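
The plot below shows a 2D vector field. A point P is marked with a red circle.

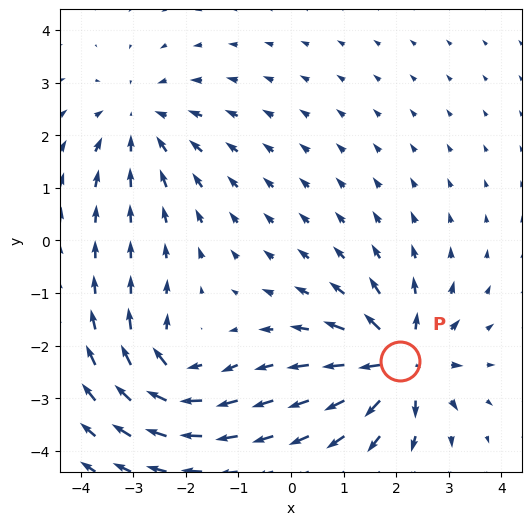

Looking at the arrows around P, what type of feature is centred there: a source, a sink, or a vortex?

At P (2.1, -2.3) the arrows spread outward. Divergence about +5, curl ≈0 — positive divergence with near-zero curl is a source.

source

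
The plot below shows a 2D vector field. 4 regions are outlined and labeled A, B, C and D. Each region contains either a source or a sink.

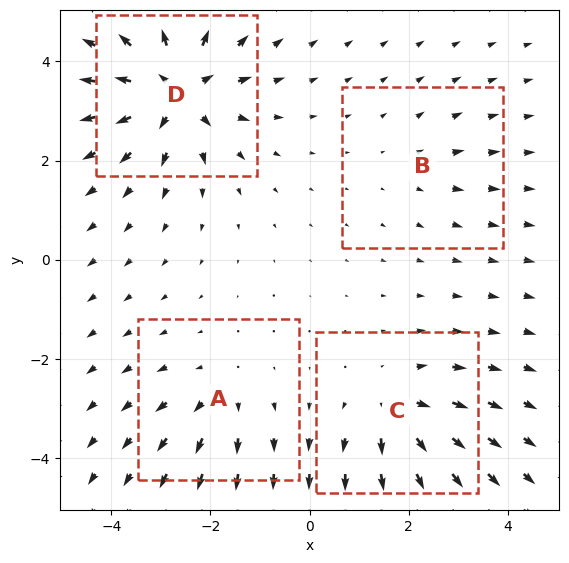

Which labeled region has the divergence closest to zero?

B

Divergence at each region's feature centre — A: about +3, B: about +2, C: about +5, D: about +7. Region B is closest to zero.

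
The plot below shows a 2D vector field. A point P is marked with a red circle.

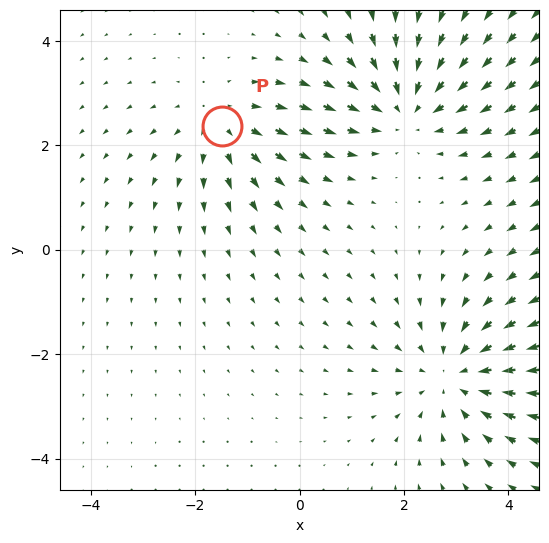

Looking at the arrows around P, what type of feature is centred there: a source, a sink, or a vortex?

At P (-1.5, 2.4) the arrows spread outward. Divergence about +3, curl ≈0 — positive divergence with near-zero curl is a source.

source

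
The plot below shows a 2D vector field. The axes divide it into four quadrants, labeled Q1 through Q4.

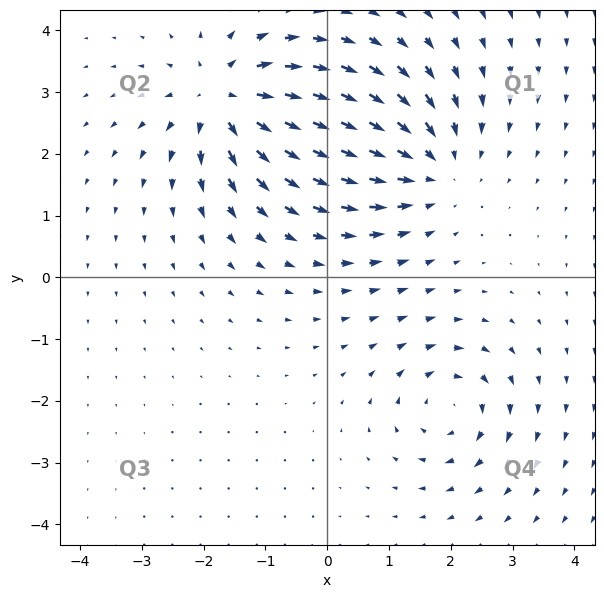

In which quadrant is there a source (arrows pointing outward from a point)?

Q2

The source sits at approximately (-1.7, 2.9), which lies in quadrant Q2. The divergence there is about +5, positive as expected for a source.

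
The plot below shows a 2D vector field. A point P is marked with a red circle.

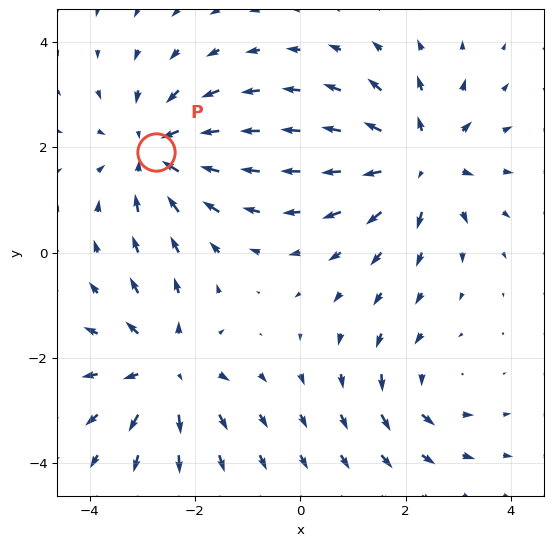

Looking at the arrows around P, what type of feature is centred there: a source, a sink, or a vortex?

At P (-2.7, 1.9) the arrows converge inward. Divergence about -4, curl ≈0 — negative divergence with near-zero curl is a sink.

sink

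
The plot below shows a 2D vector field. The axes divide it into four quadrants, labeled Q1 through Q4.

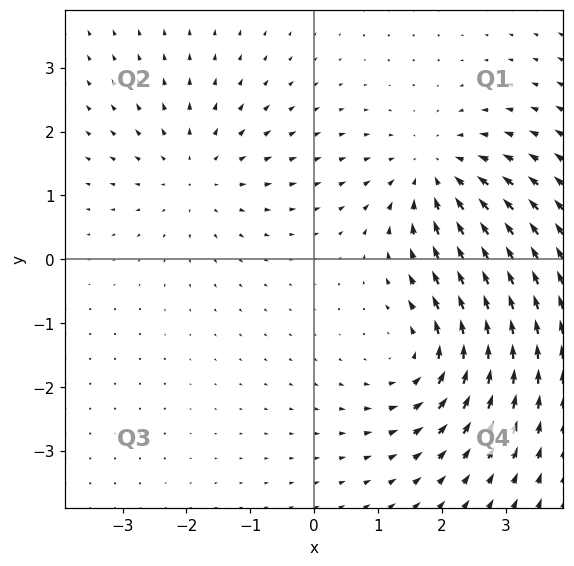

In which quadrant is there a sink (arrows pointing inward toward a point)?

Q1

The sink sits at approximately (1.9, 1.3), which lies in quadrant Q1. The divergence there is about -4, negative as expected for a sink.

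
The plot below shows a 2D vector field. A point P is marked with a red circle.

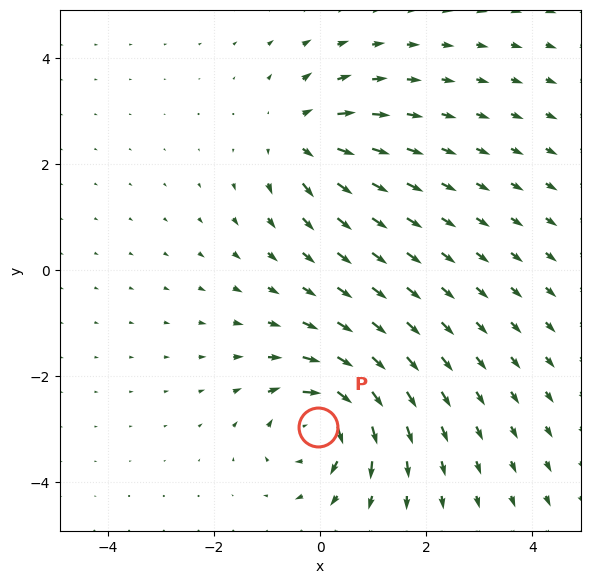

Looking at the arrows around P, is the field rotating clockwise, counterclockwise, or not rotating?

clockwise

Near P at (-0.0, -2.9) the arrows circulate clockwise. The curl (z-component) there is about -6; negative curl means clockwise rotation.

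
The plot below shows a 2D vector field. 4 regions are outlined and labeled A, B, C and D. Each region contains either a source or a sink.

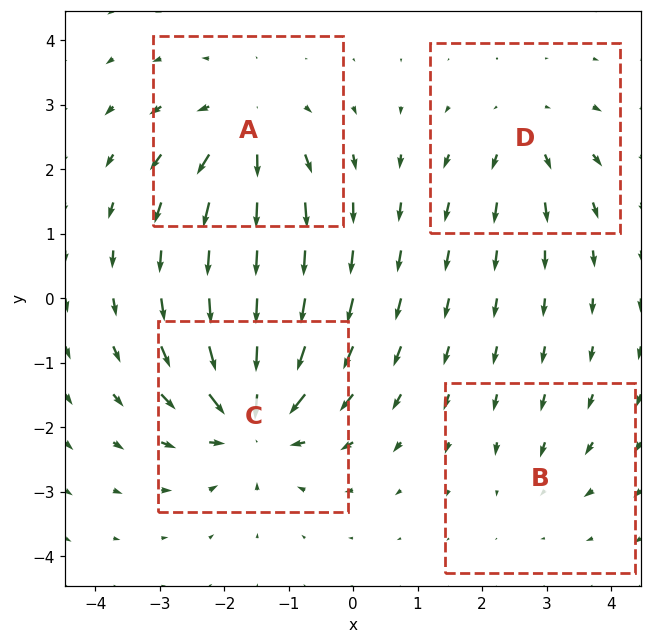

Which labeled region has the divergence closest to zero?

B

Divergence at each region's feature centre — A: about +5, B: about -2, C: about -8, D: about +4. Region B is closest to zero.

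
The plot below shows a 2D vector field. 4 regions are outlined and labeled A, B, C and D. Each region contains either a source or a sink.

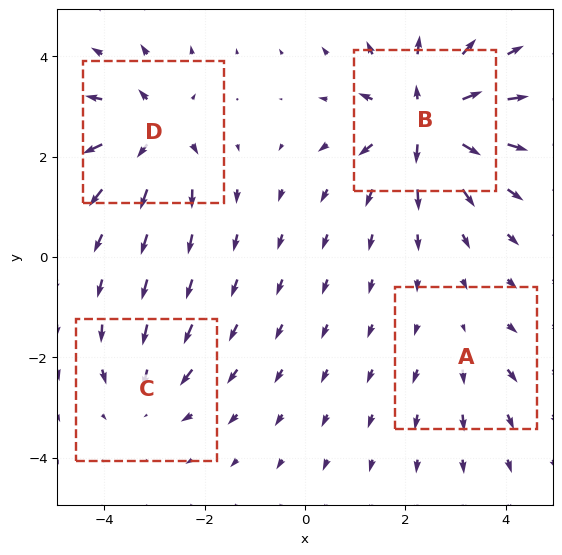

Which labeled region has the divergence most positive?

Divergence at each region's feature centre — A: about +2, B: about +8, C: about -4, D: about +6. Region B is most positive.

B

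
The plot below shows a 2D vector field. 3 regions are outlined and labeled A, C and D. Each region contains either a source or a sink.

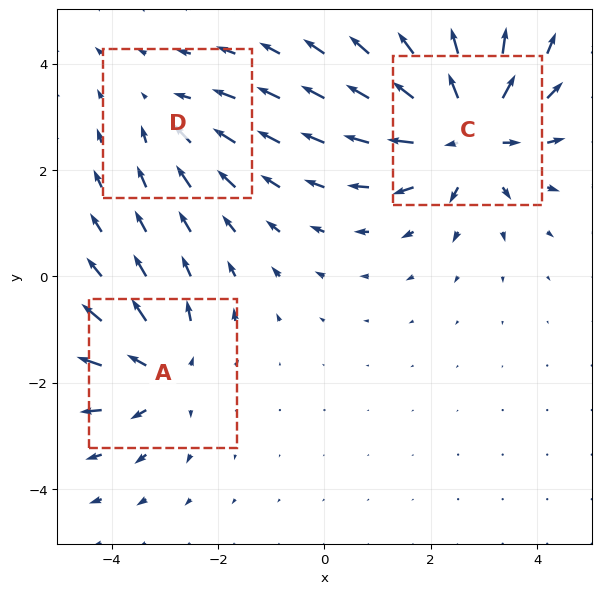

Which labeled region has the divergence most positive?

Divergence at each region's feature centre — A: about +3, C: about +5, D: about -2. Region C is most positive.

C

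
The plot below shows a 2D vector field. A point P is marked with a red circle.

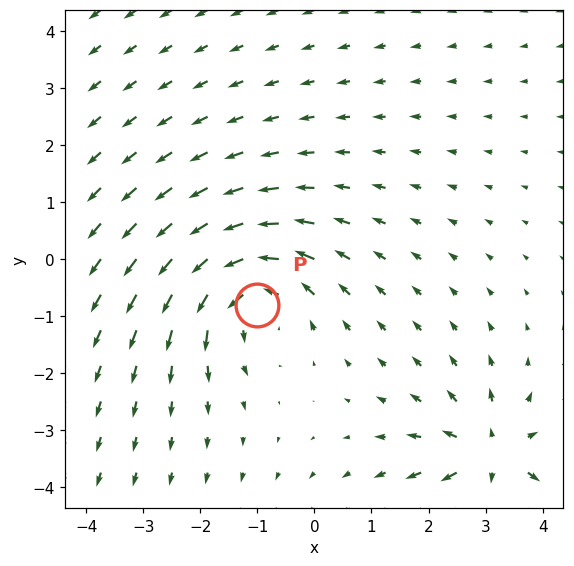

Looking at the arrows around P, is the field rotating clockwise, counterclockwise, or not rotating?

counterclockwise

Near P at (-1.0, -0.8) the arrows circulate counterclockwise. The curl (z-component) there is about +4; positive curl means counterclockwise rotation.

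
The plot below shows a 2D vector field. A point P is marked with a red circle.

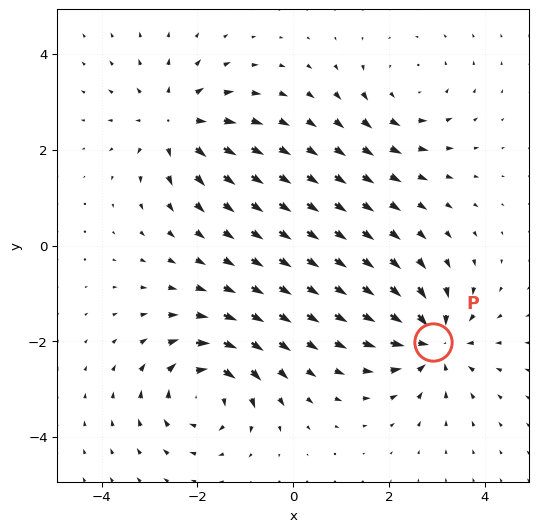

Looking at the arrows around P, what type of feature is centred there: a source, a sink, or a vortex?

sink

At P (2.9, -2.0) the arrows converge inward. Divergence about -6, curl ≈0 — negative divergence with near-zero curl is a sink.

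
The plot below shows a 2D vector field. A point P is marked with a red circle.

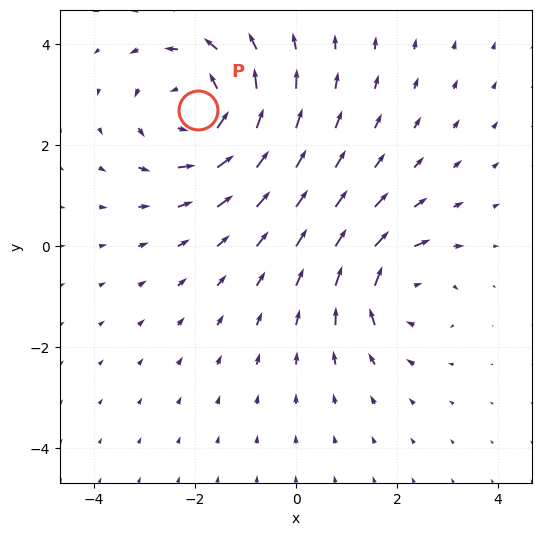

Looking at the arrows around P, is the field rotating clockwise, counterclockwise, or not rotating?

counterclockwise

Near P at (-1.9, 2.7) the arrows circulate counterclockwise. The curl (z-component) there is about +3; positive curl means counterclockwise rotation.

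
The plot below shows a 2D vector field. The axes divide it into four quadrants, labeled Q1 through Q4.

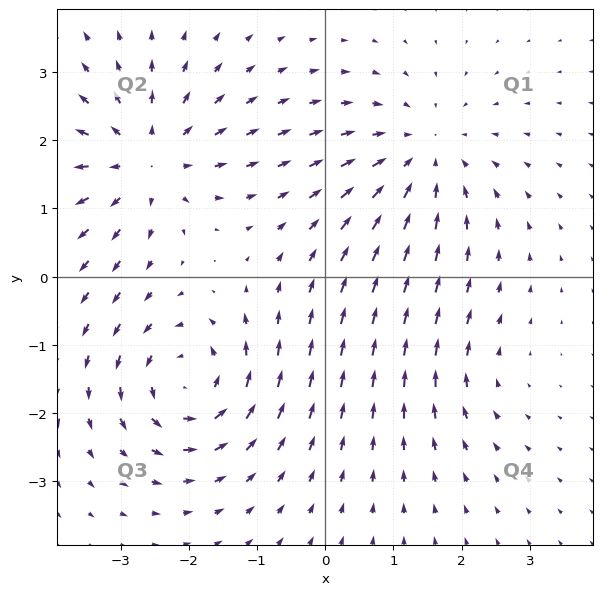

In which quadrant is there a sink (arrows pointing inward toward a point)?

Q1

The sink sits at approximately (1.4, 1.8), which lies in quadrant Q1. The divergence there is about -4, negative as expected for a sink.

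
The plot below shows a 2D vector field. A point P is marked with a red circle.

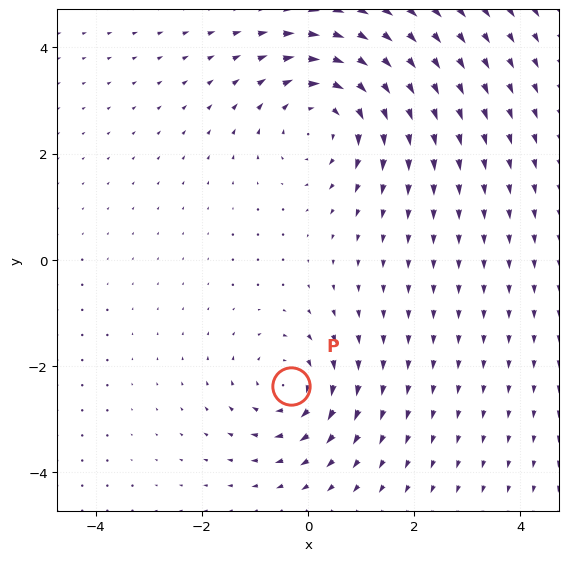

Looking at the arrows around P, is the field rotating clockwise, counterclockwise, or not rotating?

Near P at (-0.3, -2.4) the arrows circulate clockwise. The curl (z-component) there is about -3; negative curl means clockwise rotation.

clockwise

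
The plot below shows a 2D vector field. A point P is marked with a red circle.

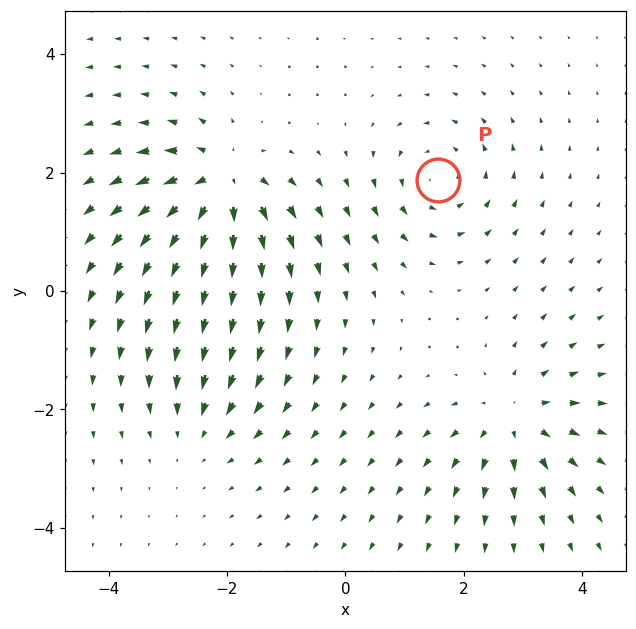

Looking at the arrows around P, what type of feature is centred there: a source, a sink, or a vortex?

vortex

At P (1.6, 1.9) the arrows circulate counterclockwise. Divergence ≈0, curl about +4 — near-zero divergence with nonzero curl is a vortex.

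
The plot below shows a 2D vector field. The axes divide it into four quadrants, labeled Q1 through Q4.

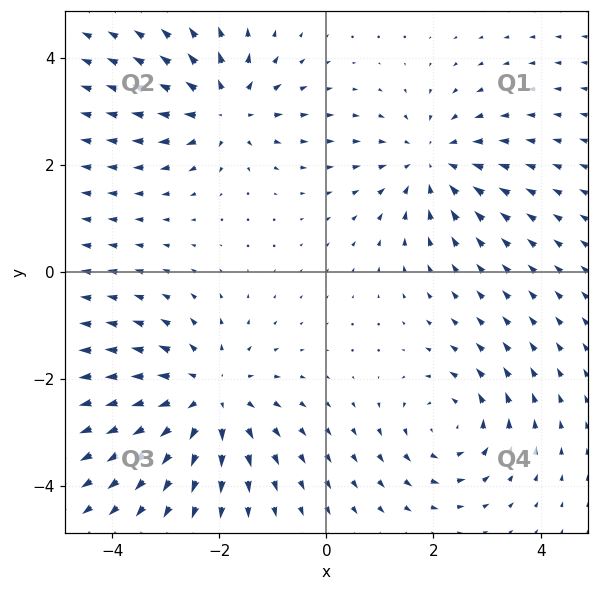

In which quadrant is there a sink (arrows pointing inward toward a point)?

The sink sits at approximately (2.0, 2.1), which lies in quadrant Q1. The divergence there is about -3, negative as expected for a sink.

Q1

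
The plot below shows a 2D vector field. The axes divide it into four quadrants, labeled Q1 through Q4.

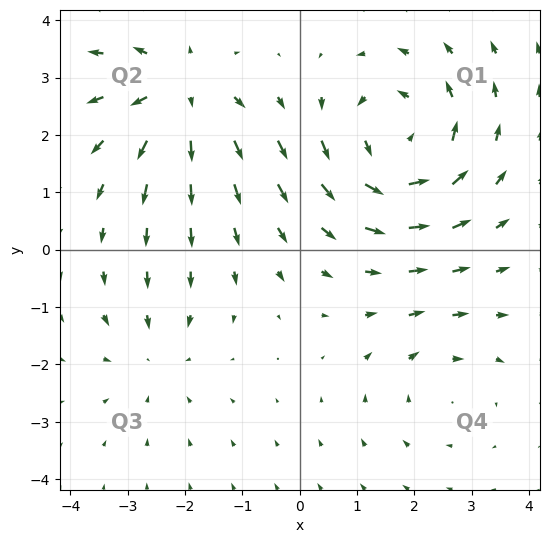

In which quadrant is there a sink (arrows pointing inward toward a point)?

Q3

The sink sits at approximately (-2.5, -1.8), which lies in quadrant Q3. The divergence there is about -2, negative as expected for a sink.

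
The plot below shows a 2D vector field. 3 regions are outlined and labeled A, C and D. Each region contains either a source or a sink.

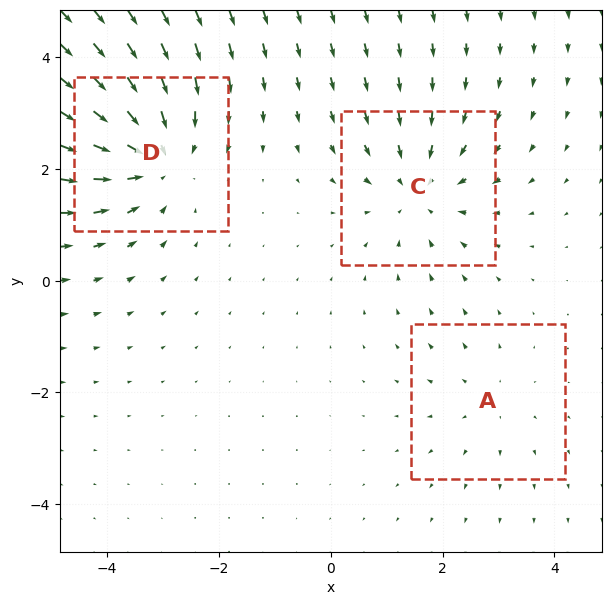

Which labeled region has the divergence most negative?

Divergence at each region's feature centre — A: about +2, C: about -3, D: about -4. Region D is most negative.

D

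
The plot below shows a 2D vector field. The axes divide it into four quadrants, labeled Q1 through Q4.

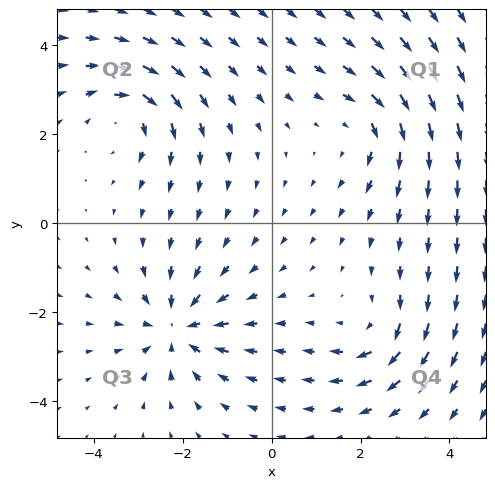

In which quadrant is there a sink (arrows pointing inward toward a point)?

Q3

The sink sits at approximately (-2.1, -2.4), which lies in quadrant Q3. The divergence there is about -4, negative as expected for a sink.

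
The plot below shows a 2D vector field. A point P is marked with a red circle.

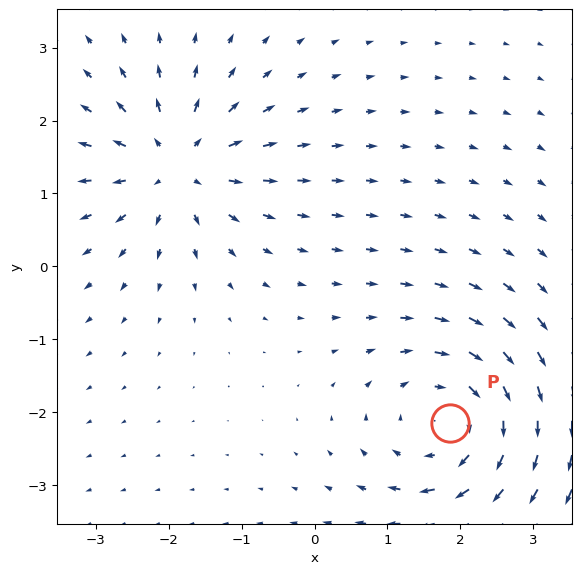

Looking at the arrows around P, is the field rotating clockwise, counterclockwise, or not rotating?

clockwise

Near P at (1.9, -2.2) the arrows circulate clockwise. The curl (z-component) there is about -4; negative curl means clockwise rotation.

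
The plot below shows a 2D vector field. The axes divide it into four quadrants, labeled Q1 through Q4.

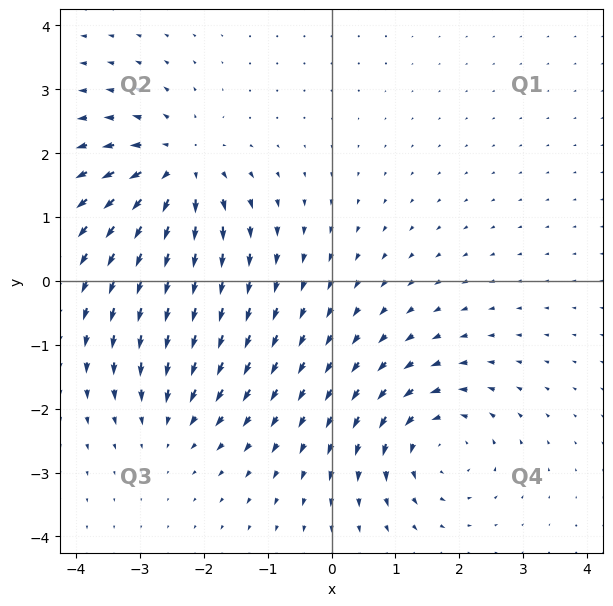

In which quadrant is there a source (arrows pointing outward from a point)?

Q2

The source sits at approximately (-2.4, 1.8), which lies in quadrant Q2. The divergence there is about +6, positive as expected for a source.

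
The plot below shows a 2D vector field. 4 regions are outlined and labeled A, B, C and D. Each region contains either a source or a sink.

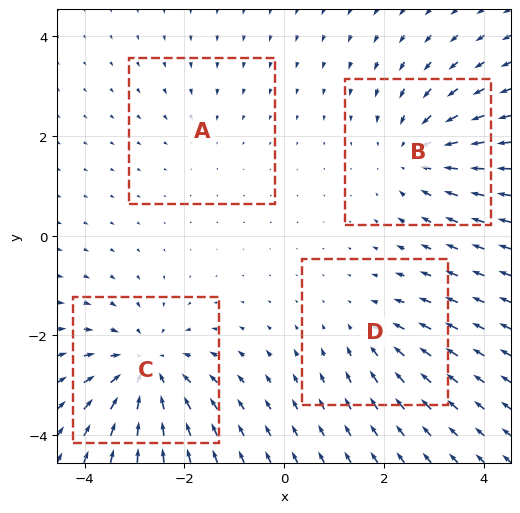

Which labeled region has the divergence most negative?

Divergence at each region's feature centre — A: about -2, B: about -4, C: about -6, D: about -3. Region C is most negative.

C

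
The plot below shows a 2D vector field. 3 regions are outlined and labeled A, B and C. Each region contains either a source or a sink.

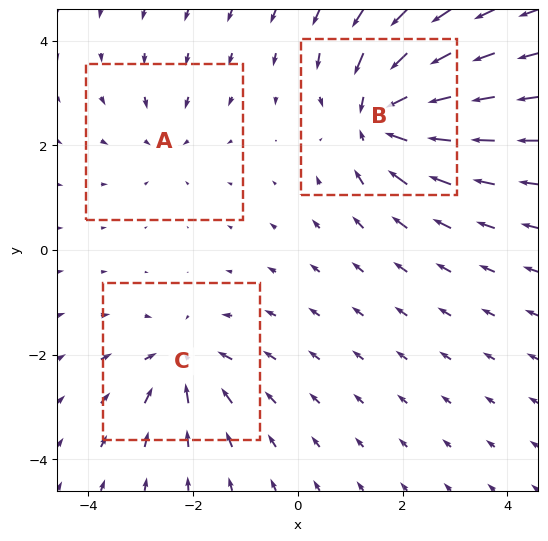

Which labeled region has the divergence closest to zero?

Divergence at each region's feature centre — A: about -2, B: about -6, C: about -4. Region A is closest to zero.

A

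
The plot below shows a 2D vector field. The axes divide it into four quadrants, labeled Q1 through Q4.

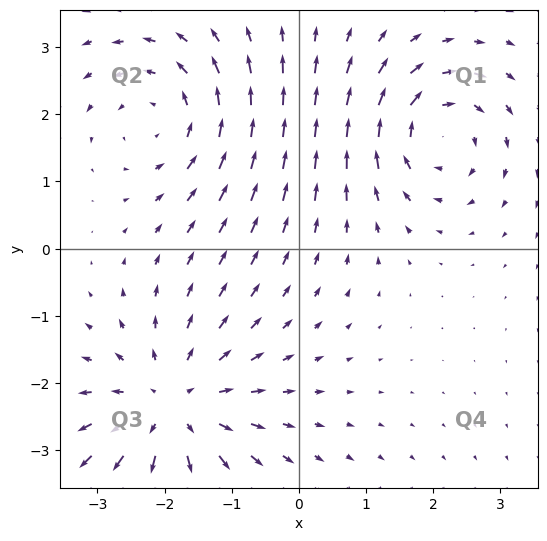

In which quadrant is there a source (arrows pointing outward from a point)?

The source sits at approximately (-1.9, -2.4), which lies in quadrant Q3. The divergence there is about +4, positive as expected for a source.

Q3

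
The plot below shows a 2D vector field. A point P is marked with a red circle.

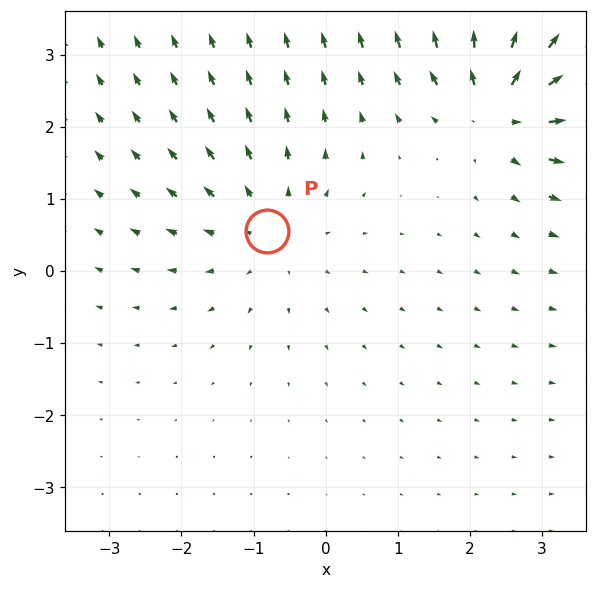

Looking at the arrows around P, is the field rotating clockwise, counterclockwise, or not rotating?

Near P at (-0.8, 0.6) the arrows show no circulation. The curl there is ≈0.

not rotating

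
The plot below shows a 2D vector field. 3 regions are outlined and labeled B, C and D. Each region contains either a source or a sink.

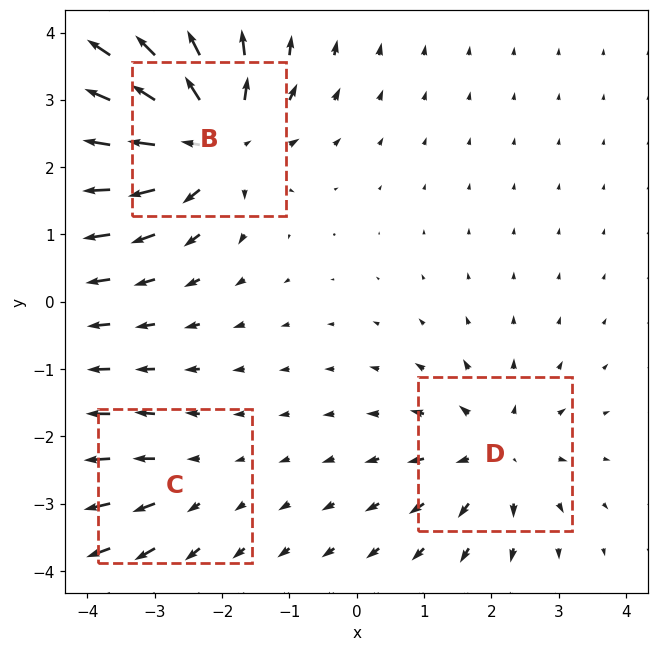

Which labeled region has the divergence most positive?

Divergence at each region's feature centre — B: about +6, C: about +2, D: about +3. Region B is most positive.

B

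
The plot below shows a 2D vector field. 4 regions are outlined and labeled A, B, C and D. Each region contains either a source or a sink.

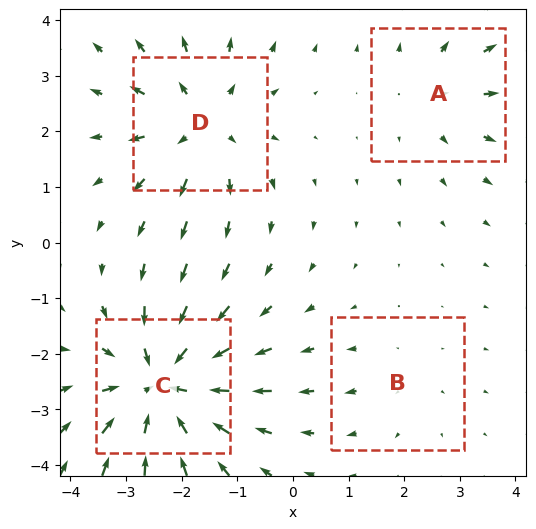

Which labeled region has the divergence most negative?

C

Divergence at each region's feature centre — A: about +3, B: about +2, C: about -7, D: about +5. Region C is most negative.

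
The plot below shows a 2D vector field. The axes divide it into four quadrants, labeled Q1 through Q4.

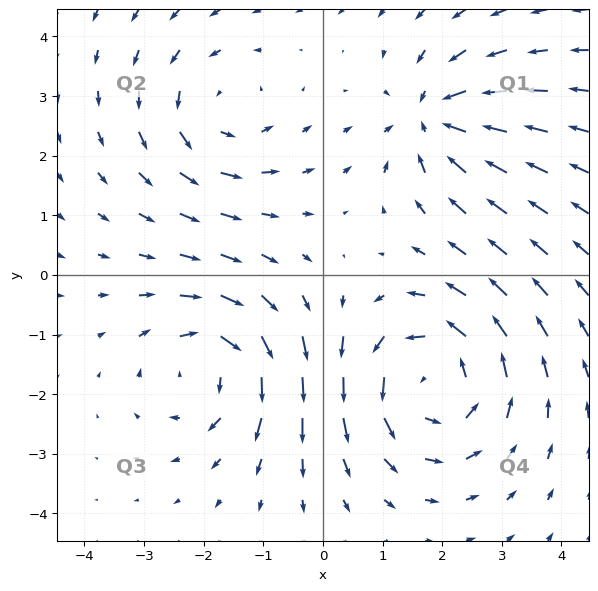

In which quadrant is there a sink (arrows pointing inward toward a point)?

Q1

The sink sits at approximately (1.9, 2.6), which lies in quadrant Q1. The divergence there is about -4, negative as expected for a sink.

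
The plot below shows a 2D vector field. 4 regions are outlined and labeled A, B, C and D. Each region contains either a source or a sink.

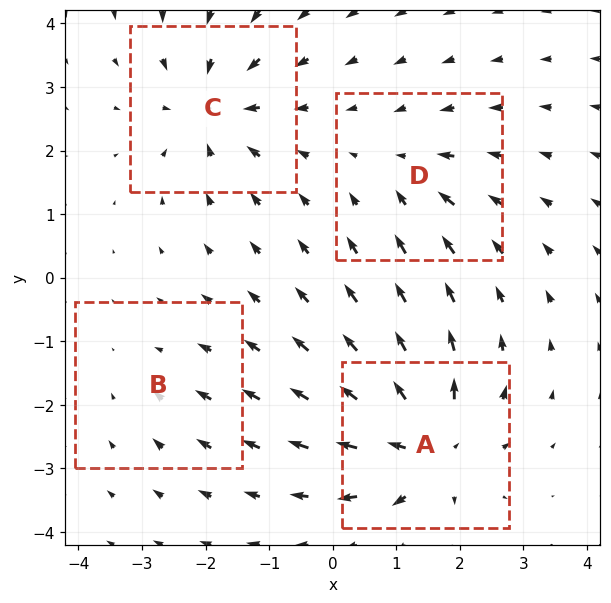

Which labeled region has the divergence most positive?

Divergence at each region's feature centre — A: about +7, B: about -2, C: about -6, D: about -3. Region A is most positive.

A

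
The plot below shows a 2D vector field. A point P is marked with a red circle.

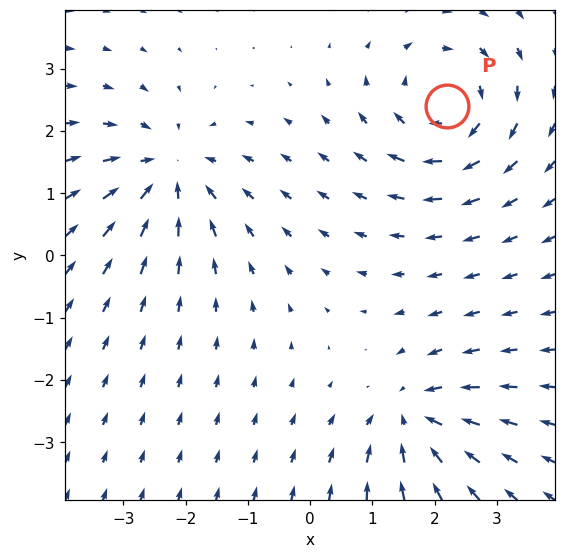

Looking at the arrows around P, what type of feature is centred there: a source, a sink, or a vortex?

At P (2.2, 2.4) the arrows circulate clockwise. Divergence ≈0, curl about -4 — near-zero divergence with nonzero curl is a vortex.

vortex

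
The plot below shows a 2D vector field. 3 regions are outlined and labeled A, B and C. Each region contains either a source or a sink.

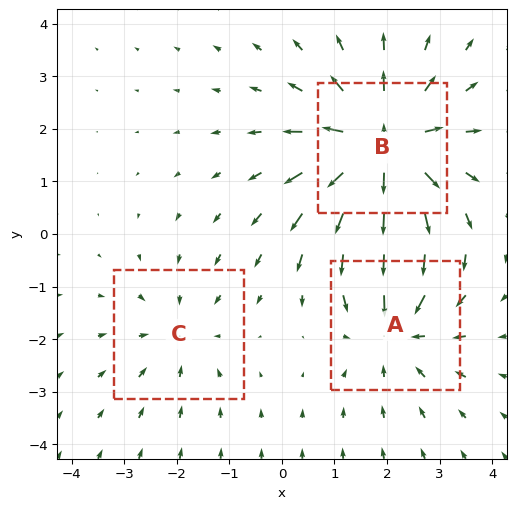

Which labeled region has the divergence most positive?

B

Divergence at each region's feature centre — A: about -3, B: about +4, C: about -2. Region B is most positive.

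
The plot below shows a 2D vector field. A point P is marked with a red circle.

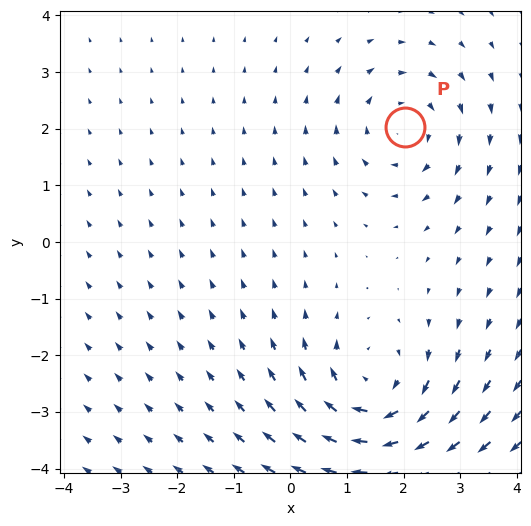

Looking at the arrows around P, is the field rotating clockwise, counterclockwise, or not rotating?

Near P at (2.0, 2.0) the arrows circulate clockwise. The curl (z-component) there is about -3; negative curl means clockwise rotation.

clockwise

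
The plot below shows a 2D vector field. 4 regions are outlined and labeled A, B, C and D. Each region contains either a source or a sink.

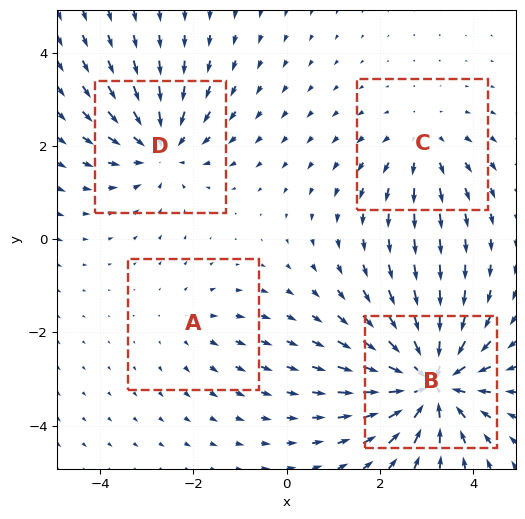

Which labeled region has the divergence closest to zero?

A

Divergence at each region's feature centre — A: about +2, B: about -7, C: about +3, D: about -4. Region A is closest to zero.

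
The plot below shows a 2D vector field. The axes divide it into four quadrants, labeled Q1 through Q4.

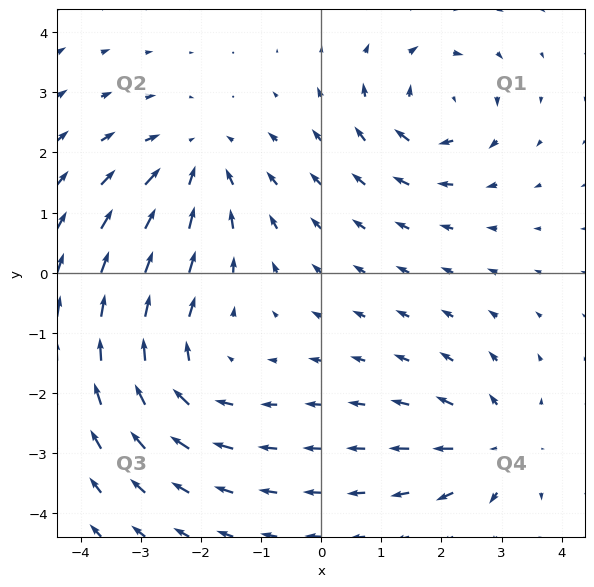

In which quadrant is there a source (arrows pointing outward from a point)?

The source sits at approximately (2.9, -2.9), which lies in quadrant Q4. The divergence there is about +4, positive as expected for a source.

Q4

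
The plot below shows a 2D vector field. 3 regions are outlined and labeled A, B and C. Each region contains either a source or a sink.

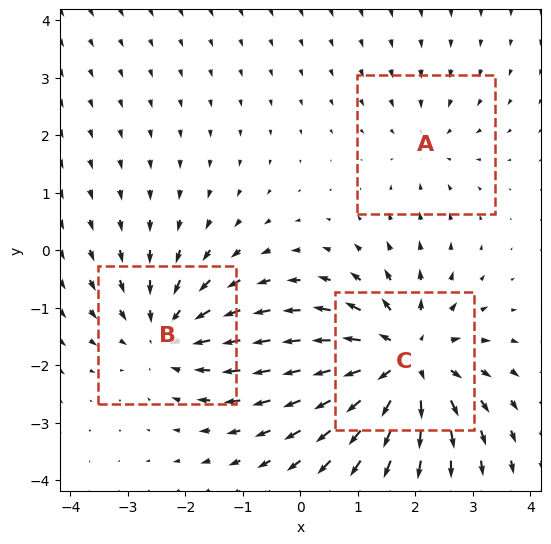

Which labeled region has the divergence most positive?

Divergence at each region's feature centre — A: about -2, B: about -3, C: about +5. Region C is most positive.

C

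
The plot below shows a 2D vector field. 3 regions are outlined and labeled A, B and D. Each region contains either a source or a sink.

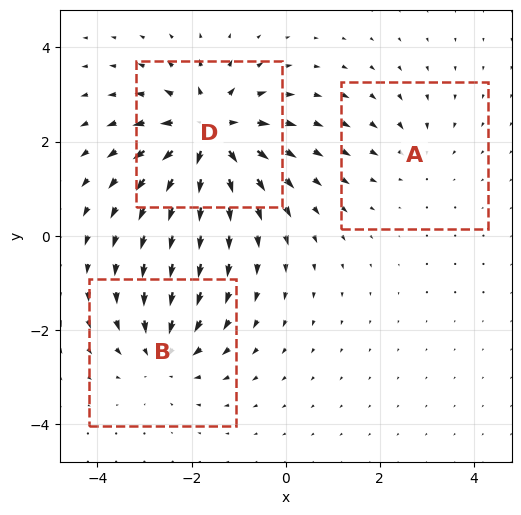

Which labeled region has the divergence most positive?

Divergence at each region's feature centre — A: about -2, B: about -3, D: about +6. Region D is most positive.

D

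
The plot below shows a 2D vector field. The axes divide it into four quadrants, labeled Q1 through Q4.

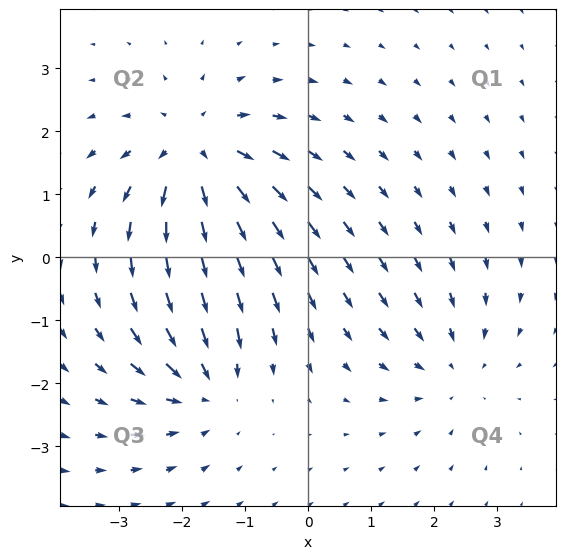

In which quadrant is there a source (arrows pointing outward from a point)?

Q2

The source sits at approximately (-1.8, 1.6), which lies in quadrant Q2. The divergence there is about +5, positive as expected for a source.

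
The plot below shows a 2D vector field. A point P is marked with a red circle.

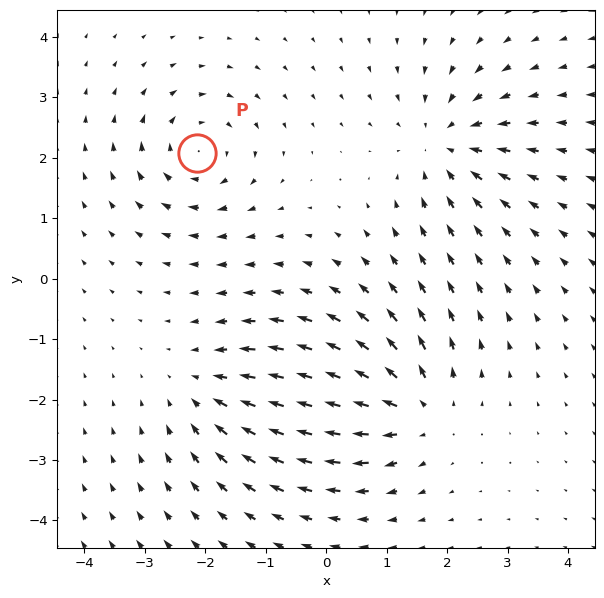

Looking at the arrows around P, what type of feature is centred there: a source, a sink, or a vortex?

At P (-2.1, 2.1) the arrows circulate clockwise. Divergence ≈0, curl about -5 — near-zero divergence with nonzero curl is a vortex.

vortex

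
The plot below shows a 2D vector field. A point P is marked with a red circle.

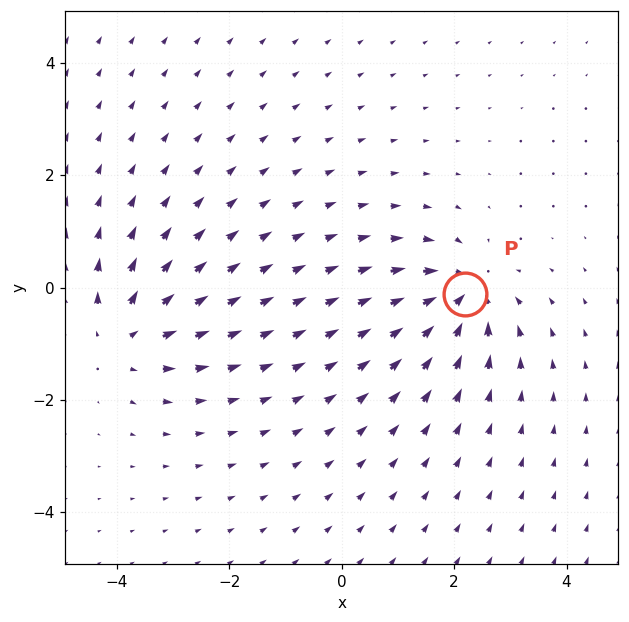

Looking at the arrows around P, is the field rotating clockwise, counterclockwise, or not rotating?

Near P at (2.2, -0.1) the arrows show no circulation. The curl there is ≈0.

not rotating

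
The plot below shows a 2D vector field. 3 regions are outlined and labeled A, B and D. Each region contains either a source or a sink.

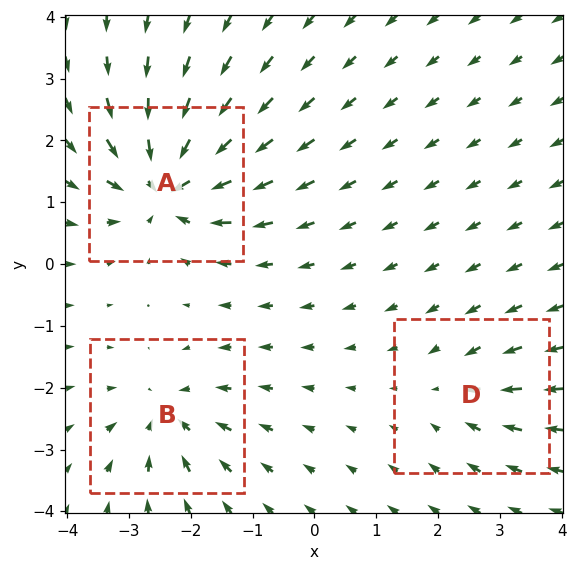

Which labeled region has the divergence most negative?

Divergence at each region's feature centre — A: about -7, B: about -4, D: about -3. Region A is most negative.

A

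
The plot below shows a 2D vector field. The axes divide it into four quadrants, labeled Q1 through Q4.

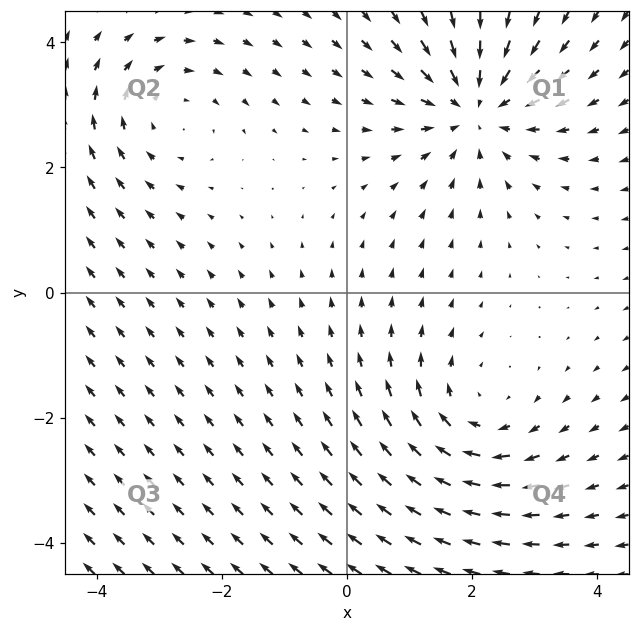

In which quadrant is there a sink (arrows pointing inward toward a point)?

Q1

The sink sits at approximately (2.1, 3.0), which lies in quadrant Q1. The divergence there is about -5, negative as expected for a sink.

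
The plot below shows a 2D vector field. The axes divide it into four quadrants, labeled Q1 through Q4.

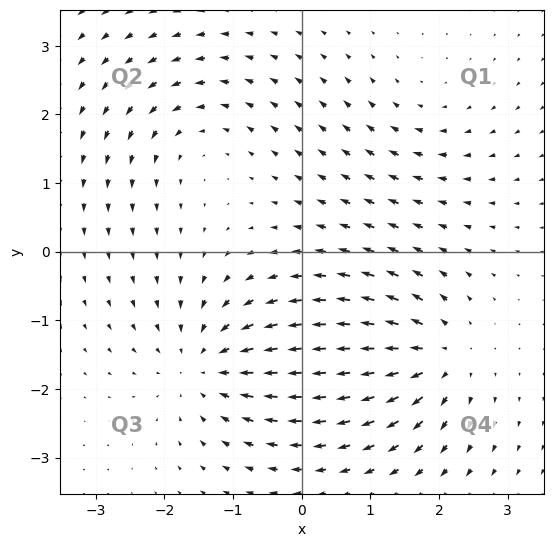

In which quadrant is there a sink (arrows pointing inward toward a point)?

Q3

The sink sits at approximately (-1.4, -1.7), which lies in quadrant Q3. The divergence there is about -5, negative as expected for a sink.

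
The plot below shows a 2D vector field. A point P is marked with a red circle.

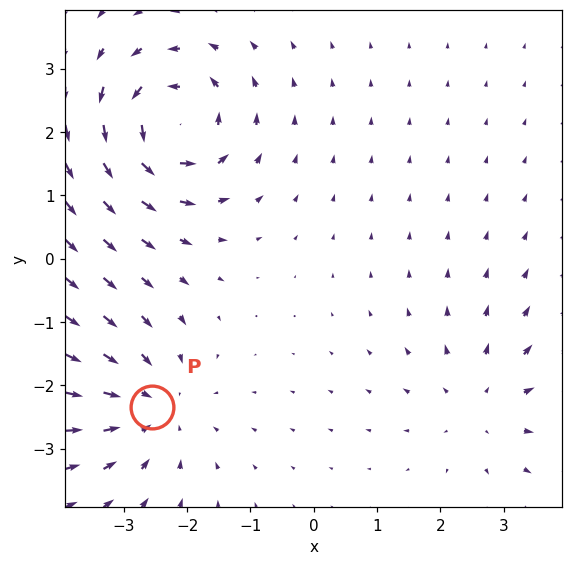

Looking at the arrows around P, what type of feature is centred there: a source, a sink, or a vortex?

sink

At P (-2.6, -2.3) the arrows converge inward. Divergence about -4, curl ≈0 — negative divergence with near-zero curl is a sink.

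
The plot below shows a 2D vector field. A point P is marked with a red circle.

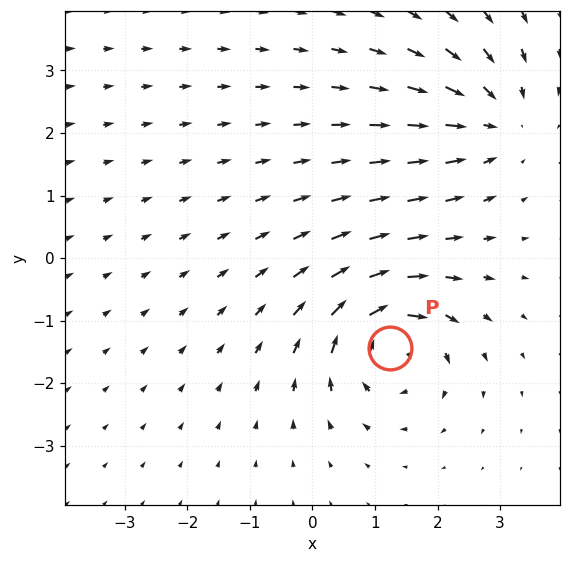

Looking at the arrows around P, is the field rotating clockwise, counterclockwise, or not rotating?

clockwise

Near P at (1.2, -1.4) the arrows circulate clockwise. The curl (z-component) there is about -4; negative curl means clockwise rotation.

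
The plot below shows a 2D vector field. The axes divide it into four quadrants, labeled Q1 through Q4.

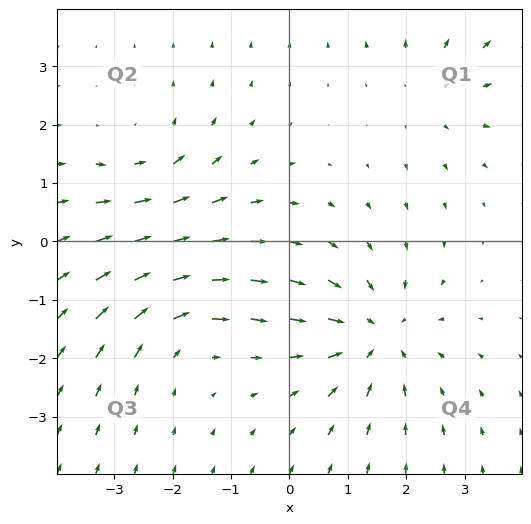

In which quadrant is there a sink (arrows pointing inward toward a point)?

The sink sits at approximately (1.5, -1.6), which lies in quadrant Q4. The divergence there is about -4, negative as expected for a sink.

Q4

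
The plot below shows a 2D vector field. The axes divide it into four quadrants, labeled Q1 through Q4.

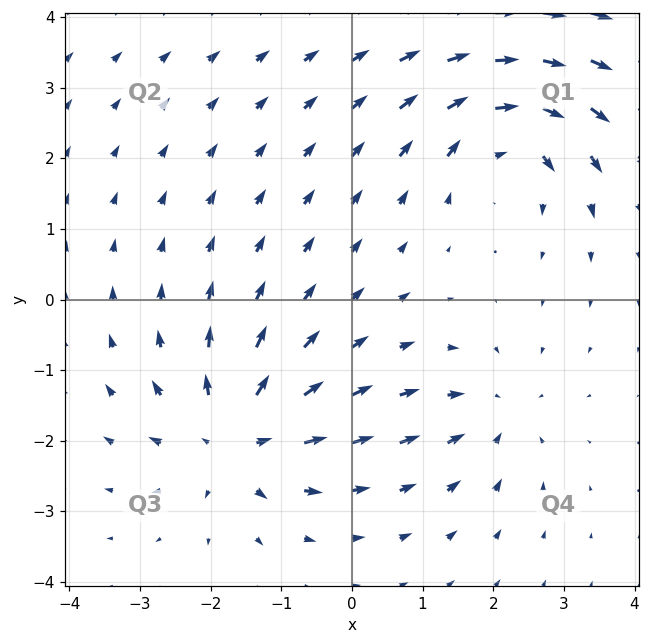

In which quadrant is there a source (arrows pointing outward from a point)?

Q3

The source sits at approximately (-1.6, -2.0), which lies in quadrant Q3. The divergence there is about +5, positive as expected for a source.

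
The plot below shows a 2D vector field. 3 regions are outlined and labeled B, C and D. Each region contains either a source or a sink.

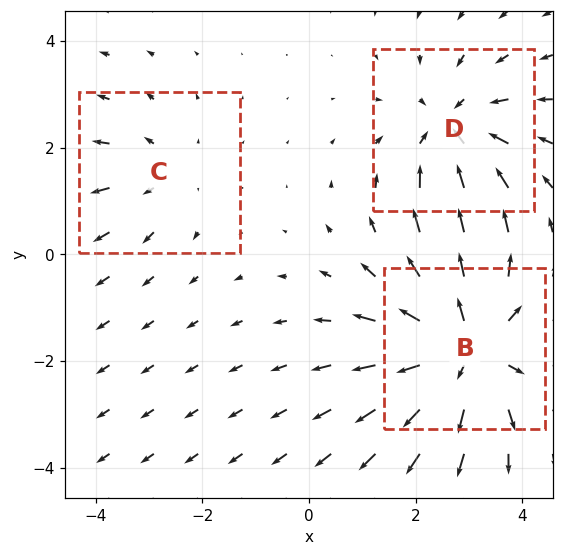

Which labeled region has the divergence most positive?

B

Divergence at each region's feature centre — B: about +4, C: about +2, D: about -3. Region B is most positive.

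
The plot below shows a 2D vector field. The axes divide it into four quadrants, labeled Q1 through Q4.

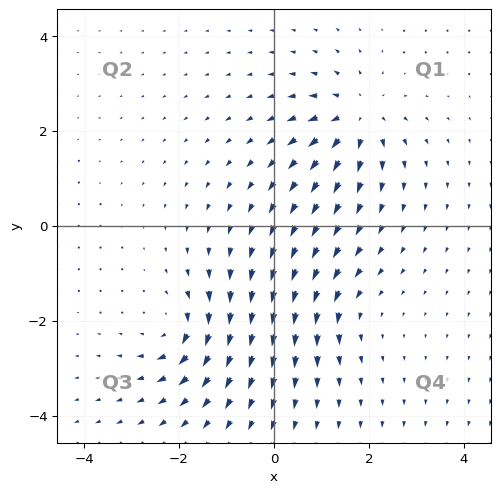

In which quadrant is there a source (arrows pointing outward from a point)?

The source sits at approximately (1.8, 2.3), which lies in quadrant Q1. The divergence there is about +5, positive as expected for a source.

Q1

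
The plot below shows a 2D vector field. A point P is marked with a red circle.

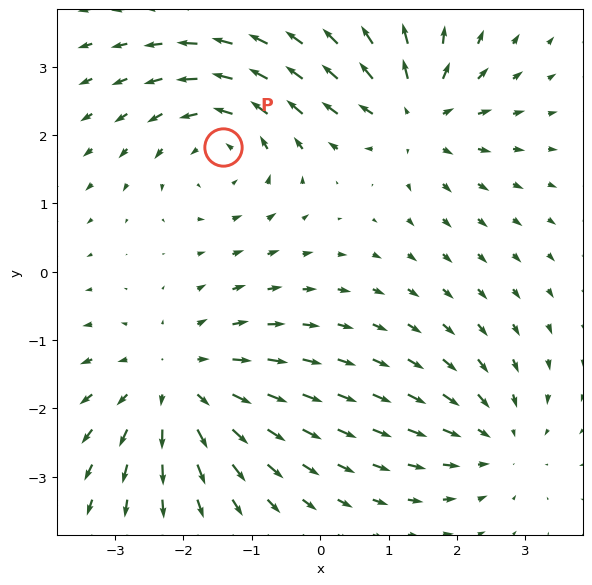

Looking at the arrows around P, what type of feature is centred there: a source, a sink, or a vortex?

At P (-1.4, 1.8) the arrows circulate counterclockwise. Divergence ≈0, curl about +4 — near-zero divergence with nonzero curl is a vortex.

vortex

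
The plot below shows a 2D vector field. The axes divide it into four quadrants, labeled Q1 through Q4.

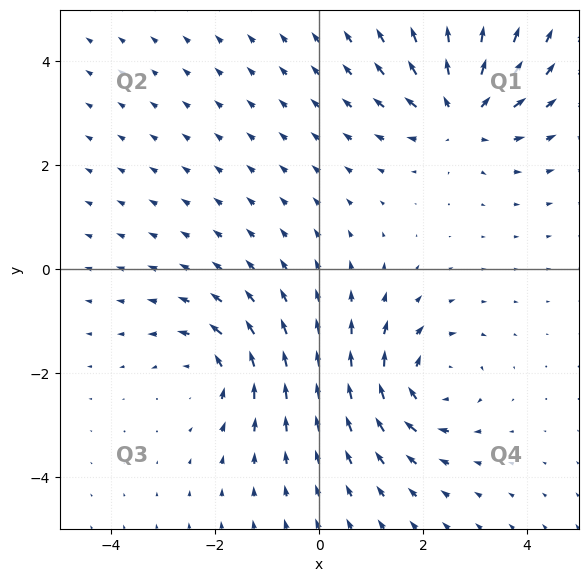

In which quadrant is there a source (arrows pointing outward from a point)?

Q1

The source sits at approximately (2.7, 3.0), which lies in quadrant Q1. The divergence there is about +4, positive as expected for a source.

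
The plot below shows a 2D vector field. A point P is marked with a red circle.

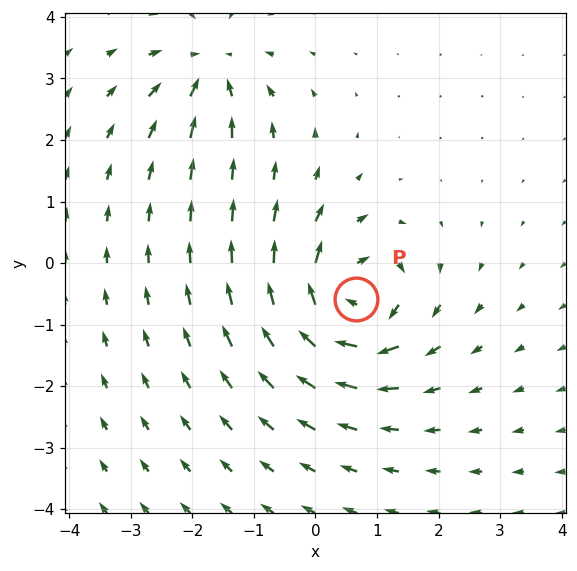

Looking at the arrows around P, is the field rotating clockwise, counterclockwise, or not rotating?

clockwise

Near P at (0.7, -0.6) the arrows circulate clockwise. The curl (z-component) there is about -7; negative curl means clockwise rotation.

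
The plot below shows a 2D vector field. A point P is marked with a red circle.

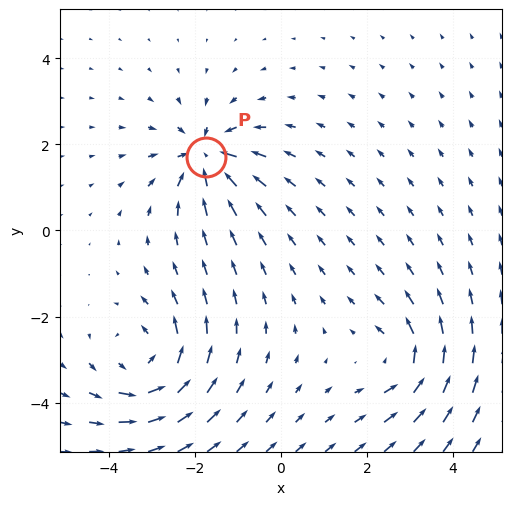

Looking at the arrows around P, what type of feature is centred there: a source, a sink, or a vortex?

At P (-1.7, 1.7) the arrows converge inward. Divergence about -5, curl ≈0 — negative divergence with near-zero curl is a sink.

sink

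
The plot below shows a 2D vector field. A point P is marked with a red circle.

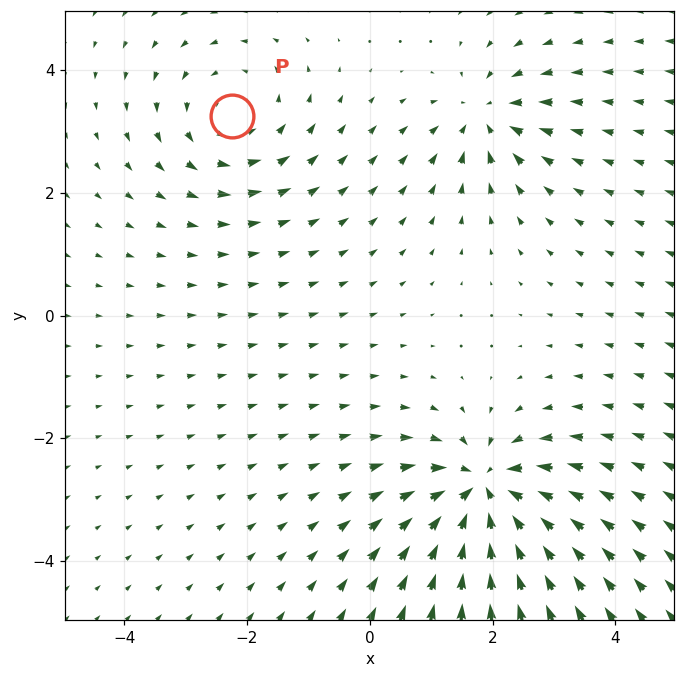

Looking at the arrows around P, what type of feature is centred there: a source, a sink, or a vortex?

At P (-2.2, 3.3) the arrows circulate counterclockwise. Divergence ≈0, curl about +3 — near-zero divergence with nonzero curl is a vortex.

vortex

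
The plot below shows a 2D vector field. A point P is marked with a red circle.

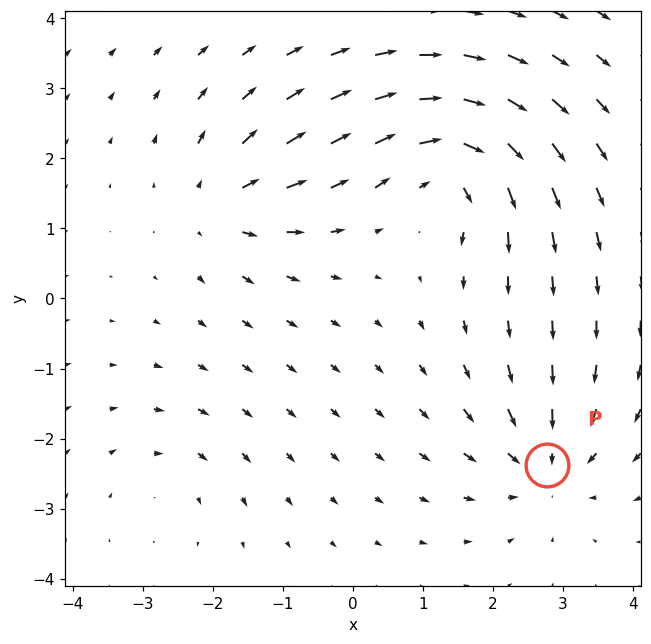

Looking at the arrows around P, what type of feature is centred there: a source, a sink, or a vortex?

sink

At P (2.8, -2.4) the arrows converge inward. Divergence about -5, curl ≈0 — negative divergence with near-zero curl is a sink.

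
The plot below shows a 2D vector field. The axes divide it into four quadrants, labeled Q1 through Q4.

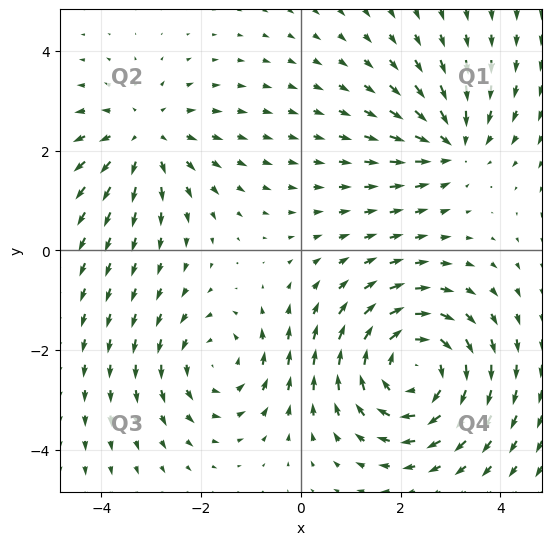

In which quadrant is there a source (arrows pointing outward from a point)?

Q2

The source sits at approximately (-3.1, 2.3), which lies in quadrant Q2. The divergence there is about +3, positive as expected for a source.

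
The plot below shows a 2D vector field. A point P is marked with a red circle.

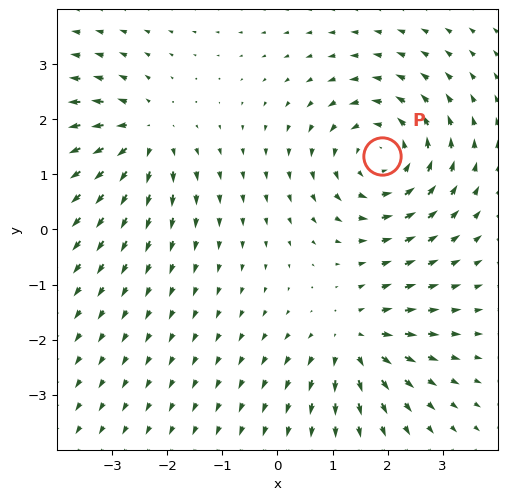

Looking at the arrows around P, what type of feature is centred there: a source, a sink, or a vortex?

At P (1.9, 1.3) the arrows circulate counterclockwise. Divergence ≈0, curl about +5 — near-zero divergence with nonzero curl is a vortex.

vortex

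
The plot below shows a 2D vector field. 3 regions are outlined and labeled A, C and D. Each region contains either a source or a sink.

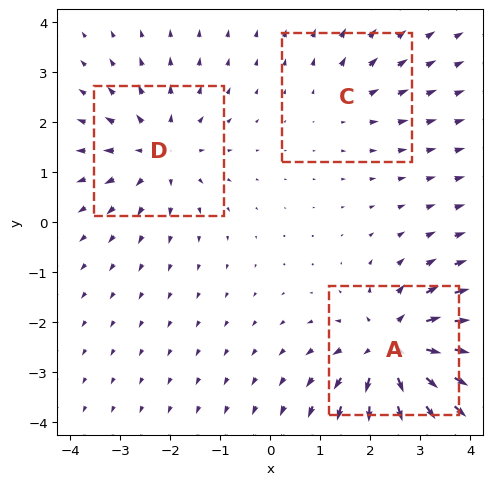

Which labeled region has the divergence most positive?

Divergence at each region's feature centre — A: about +5, C: about +2, D: about +3. Region A is most positive.

A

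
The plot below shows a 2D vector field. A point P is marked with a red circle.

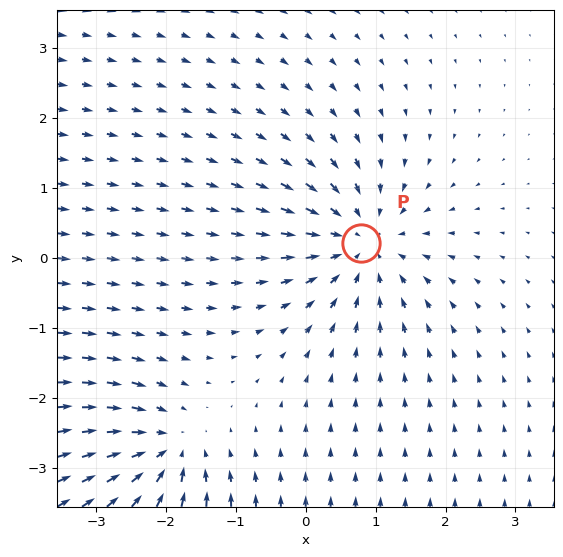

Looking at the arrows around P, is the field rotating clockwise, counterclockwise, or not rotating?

not rotating

Near P at (0.8, 0.2) the arrows show no circulation. The curl there is ≈0.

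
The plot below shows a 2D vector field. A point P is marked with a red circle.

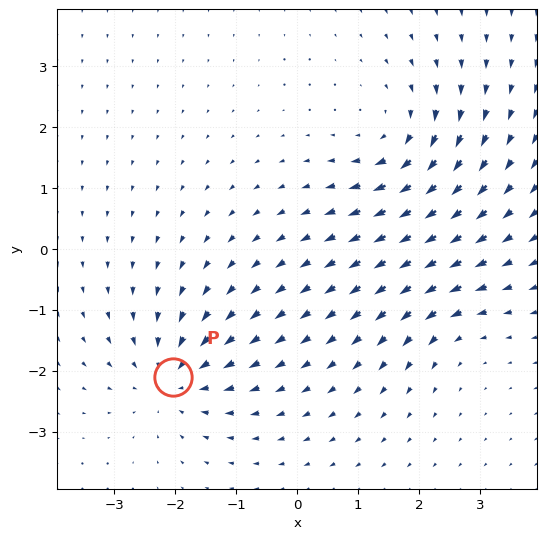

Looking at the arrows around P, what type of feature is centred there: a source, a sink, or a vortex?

sink

At P (-2.0, -2.1) the arrows converge inward. Divergence about -5, curl ≈0 — negative divergence with near-zero curl is a sink.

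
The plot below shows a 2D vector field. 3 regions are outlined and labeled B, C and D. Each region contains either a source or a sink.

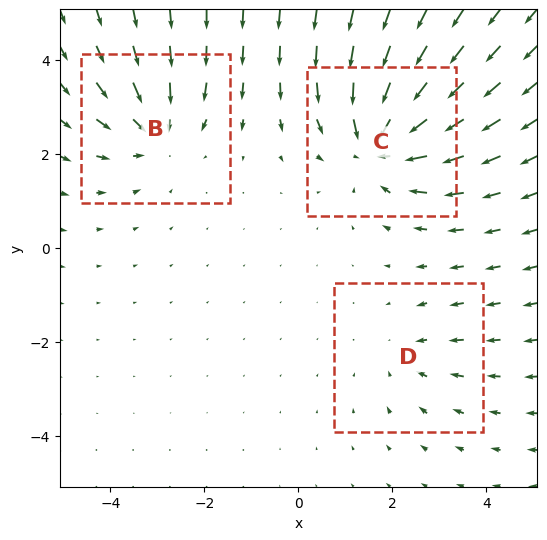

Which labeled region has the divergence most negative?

Divergence at each region's feature centre — B: about -3, C: about -4, D: about -2. Region C is most negative.

C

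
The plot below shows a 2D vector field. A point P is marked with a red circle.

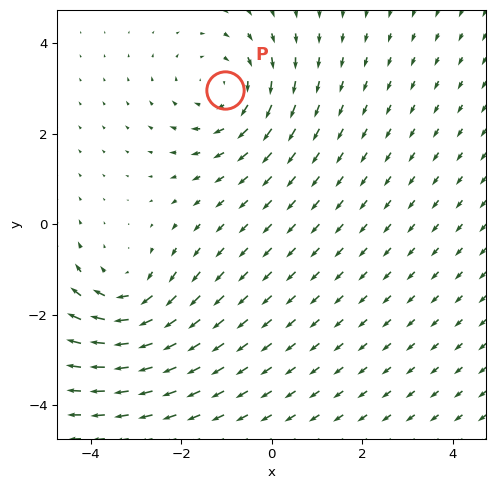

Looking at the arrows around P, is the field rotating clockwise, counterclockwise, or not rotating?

clockwise

Near P at (-1.0, 3.0) the arrows circulate clockwise. The curl (z-component) there is about -3; negative curl means clockwise rotation.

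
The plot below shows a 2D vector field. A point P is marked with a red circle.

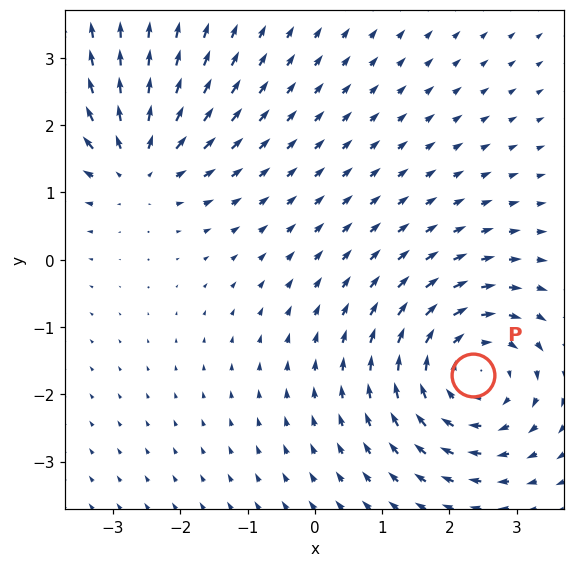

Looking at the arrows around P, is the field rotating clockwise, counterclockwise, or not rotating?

clockwise

Near P at (2.3, -1.7) the arrows circulate clockwise. The curl (z-component) there is about -4; negative curl means clockwise rotation.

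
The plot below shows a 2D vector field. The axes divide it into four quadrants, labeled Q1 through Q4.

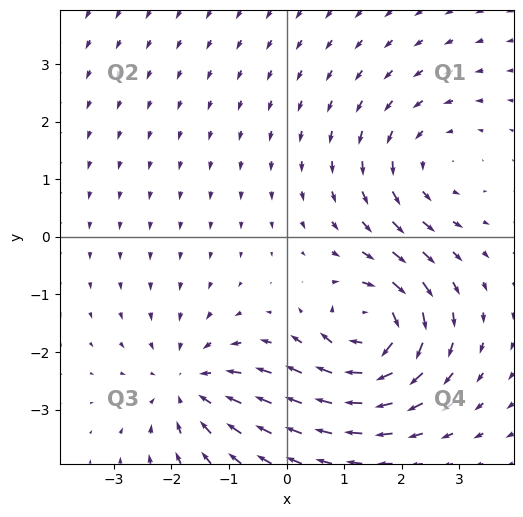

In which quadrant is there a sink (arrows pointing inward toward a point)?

Q3

The sink sits at approximately (-1.7, -2.6), which lies in quadrant Q3. The divergence there is about -4, negative as expected for a sink.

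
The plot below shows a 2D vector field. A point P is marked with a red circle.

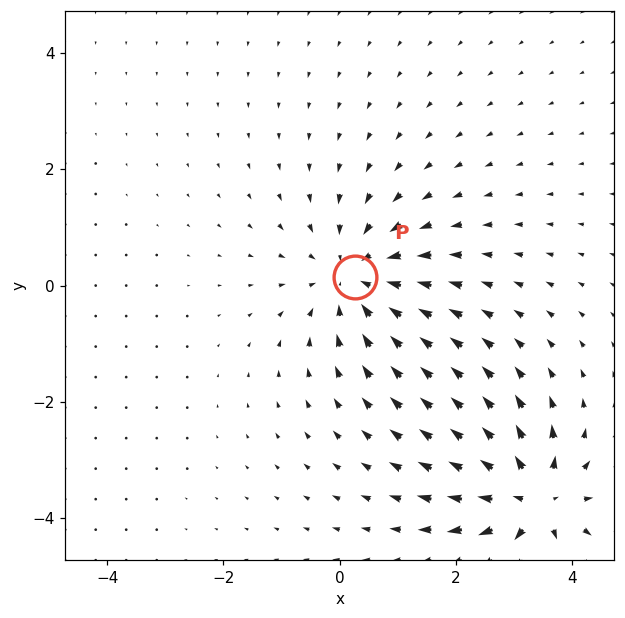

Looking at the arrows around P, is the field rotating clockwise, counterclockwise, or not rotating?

Near P at (0.3, 0.1) the arrows show no circulation. The curl there is ≈0.

not rotating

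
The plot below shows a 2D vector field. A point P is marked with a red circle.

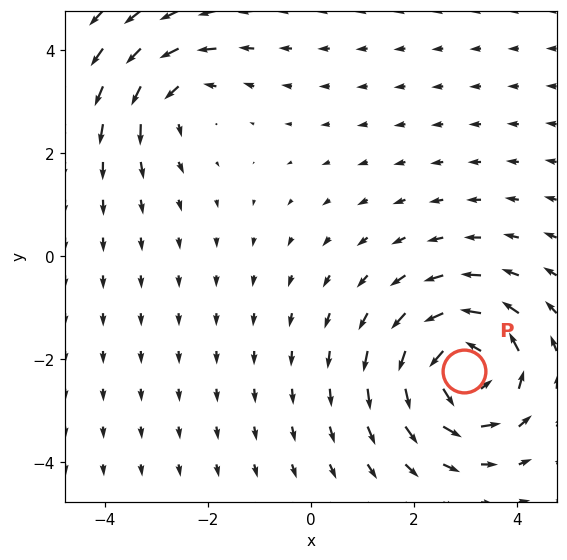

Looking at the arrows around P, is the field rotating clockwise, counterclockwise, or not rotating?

Near P at (3.0, -2.2) the arrows circulate counterclockwise. The curl (z-component) there is about +5; positive curl means counterclockwise rotation.

counterclockwise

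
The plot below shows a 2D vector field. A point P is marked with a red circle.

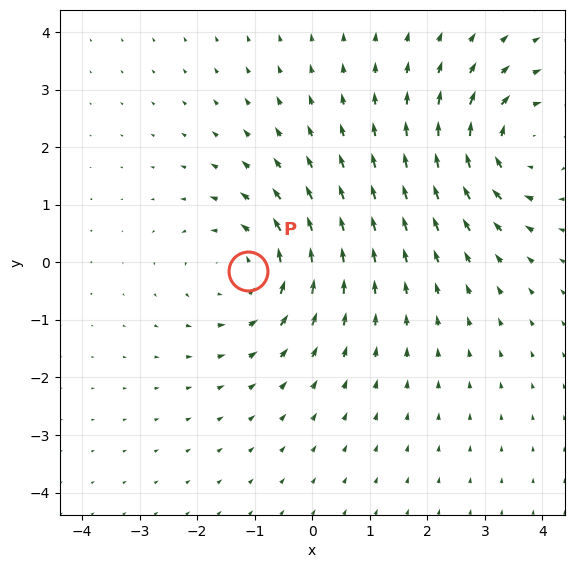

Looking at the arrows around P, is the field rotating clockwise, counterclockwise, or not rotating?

counterclockwise

Near P at (-1.1, -0.1) the arrows circulate counterclockwise. The curl (z-component) there is about +2; positive curl means counterclockwise rotation.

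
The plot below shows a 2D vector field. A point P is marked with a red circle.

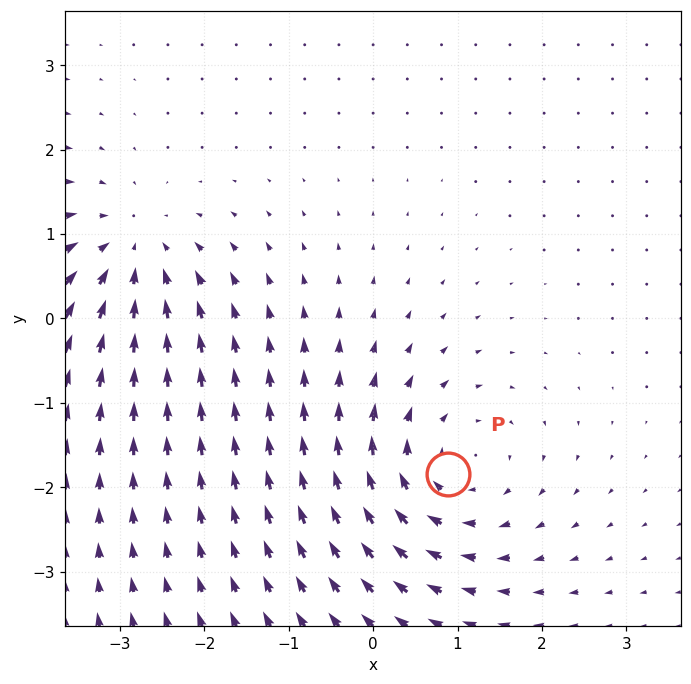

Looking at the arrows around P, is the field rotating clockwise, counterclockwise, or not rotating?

clockwise

Near P at (0.9, -1.8) the arrows circulate clockwise. The curl (z-component) there is about -5; negative curl means clockwise rotation.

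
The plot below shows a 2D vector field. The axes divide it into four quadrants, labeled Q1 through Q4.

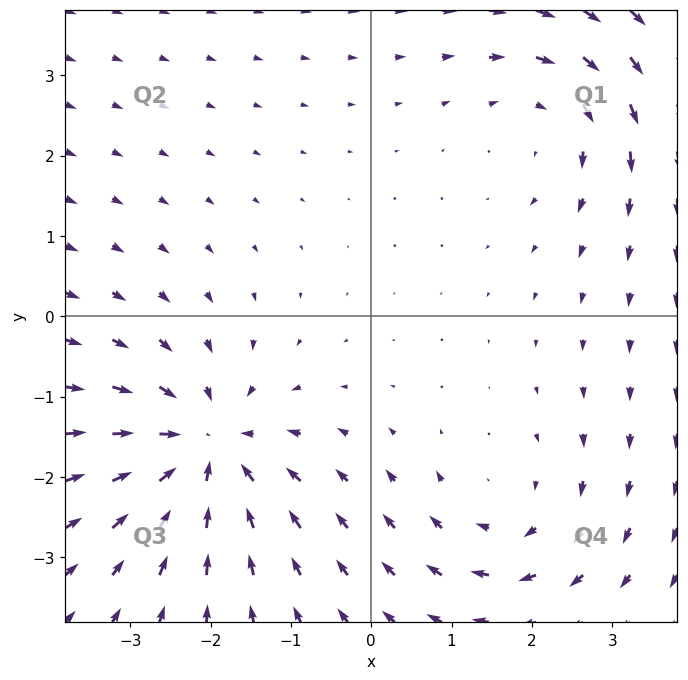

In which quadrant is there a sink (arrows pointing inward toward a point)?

Q3

The sink sits at approximately (-2.1, -1.6), which lies in quadrant Q3. The divergence there is about -6, negative as expected for a sink.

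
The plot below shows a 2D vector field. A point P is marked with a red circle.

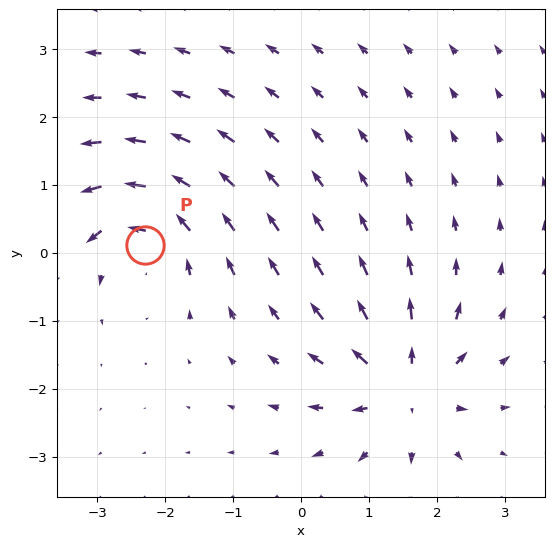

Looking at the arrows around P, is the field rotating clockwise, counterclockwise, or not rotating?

Near P at (-2.3, 0.1) the arrows circulate counterclockwise. The curl (z-component) there is about +6; positive curl means counterclockwise rotation.

counterclockwise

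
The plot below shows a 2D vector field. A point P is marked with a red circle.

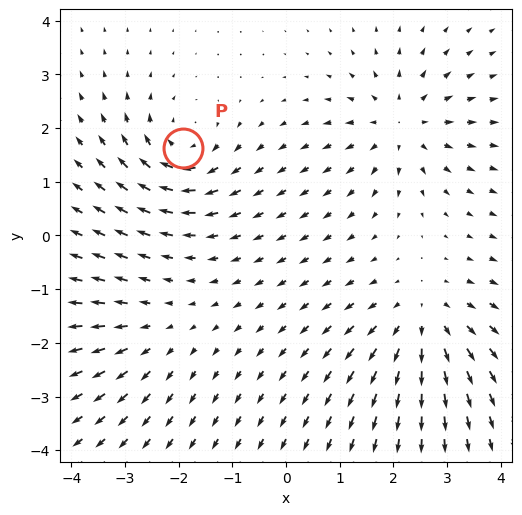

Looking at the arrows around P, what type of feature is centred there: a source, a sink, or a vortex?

vortex

At P (-1.9, 1.6) the arrows circulate clockwise. Divergence ≈0, curl about -5 — near-zero divergence with nonzero curl is a vortex.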